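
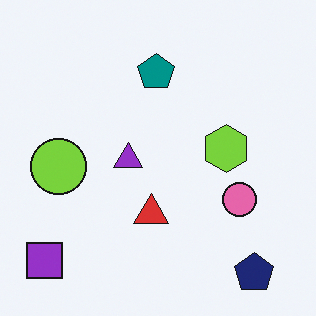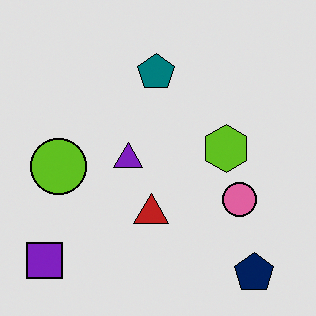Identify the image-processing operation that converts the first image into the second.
Posterized to a reduced palette.

Each flat color has snapped to a coarser quantized level — most visibly, the near-white background has dropped to a flat grey.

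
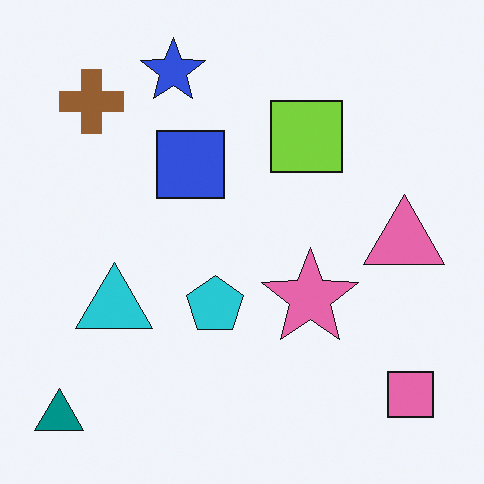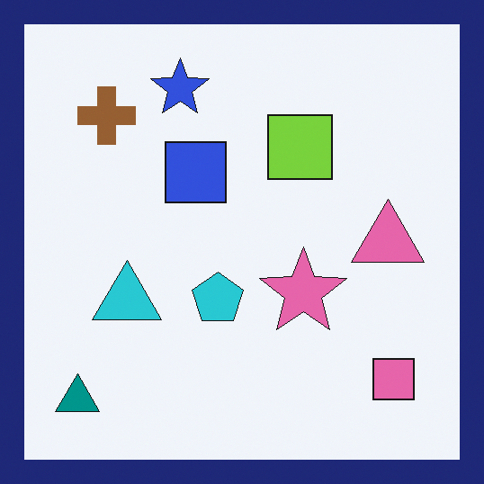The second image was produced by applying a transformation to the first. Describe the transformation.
Framed with a navy border.

A solid navy frame runs around the edge of the second image, with the content slightly shrunk inside it.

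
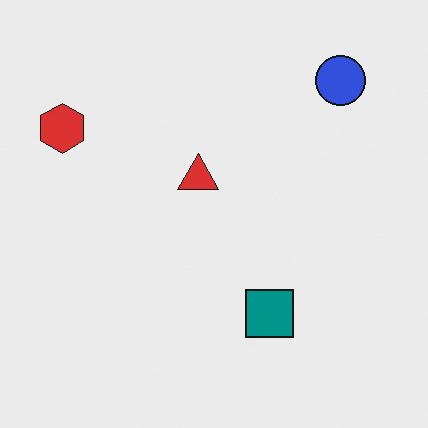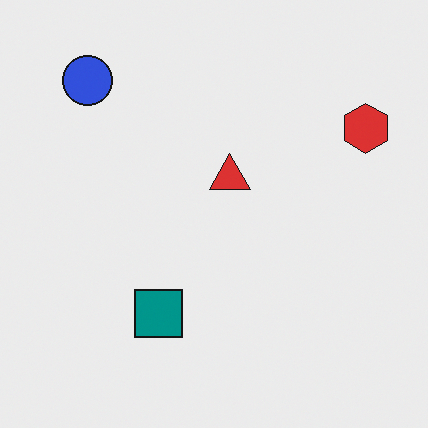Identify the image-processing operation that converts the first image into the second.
The image was flipped horizontally (left ↔ right).

The red hexagon is in the top-left of the first image and the top-right of the second — shapes on opposite sides of the vertical midline have swapped in a mirror flip.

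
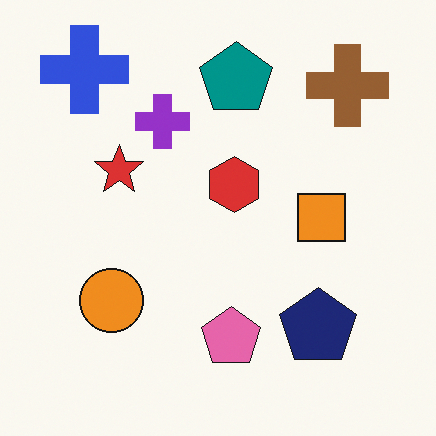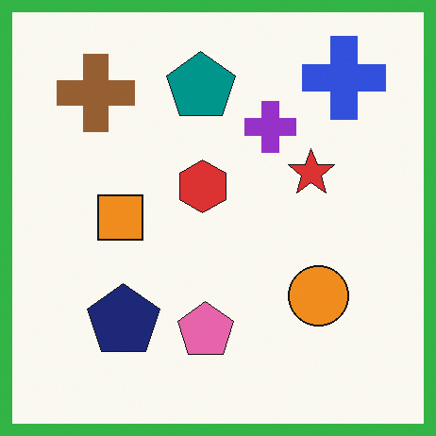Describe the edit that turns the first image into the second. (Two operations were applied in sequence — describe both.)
This is the original image flipped horizontally (left ↔ right), then framed with a green border.

The blue cross is in the top-left of the first image and the top-right of the second — shapes on opposite sides of the vertical midline have swapped in a mirror flip. A solid green frame runs around the edge of the second image, with the content slightly shrunk inside it.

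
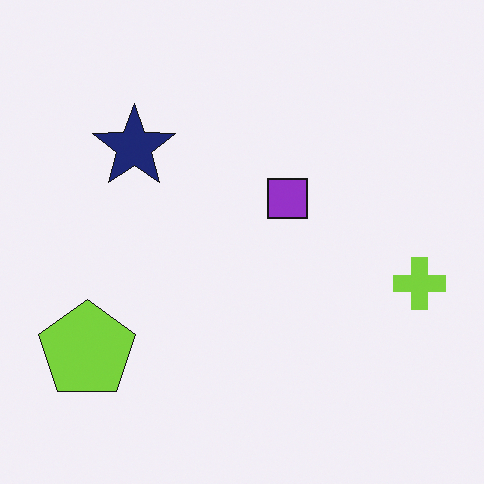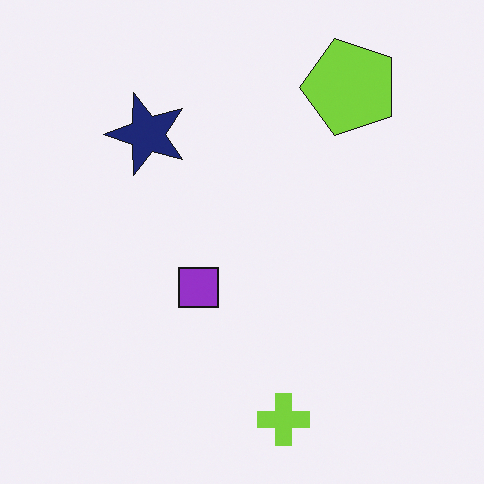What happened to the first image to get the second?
The image was transposed (reflected across the top-left ↔ bottom-right diagonal).

Shapes have swapped their row and column positions — what was in the top-right is now in the bottom-left — a diagonal reflection.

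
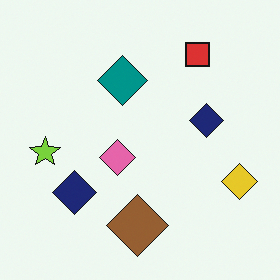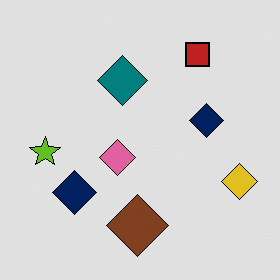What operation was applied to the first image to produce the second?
It was moderately posterized.

Each flat color has snapped to a coarser quantized level — most visibly, the near-white background has dropped to a flat grey.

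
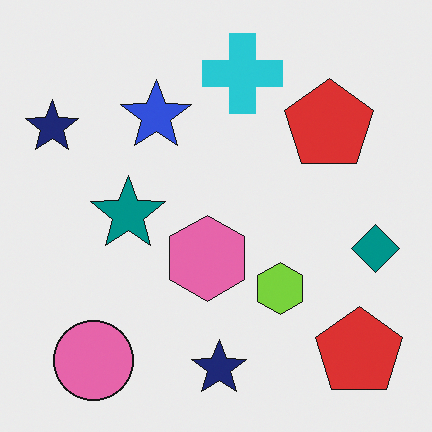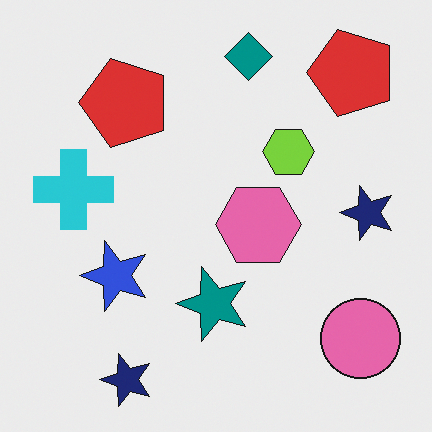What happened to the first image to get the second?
This is the original image rotated 90° counter-clockwise.

The pink circle sits in the bottom-left of the first image and the bottom-right of the second — consistent with a whole-image 90° counter-clockwise rotation.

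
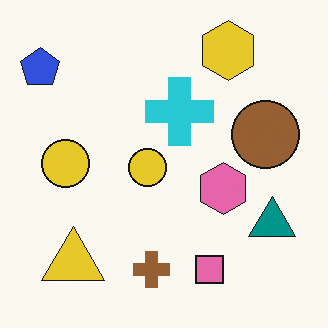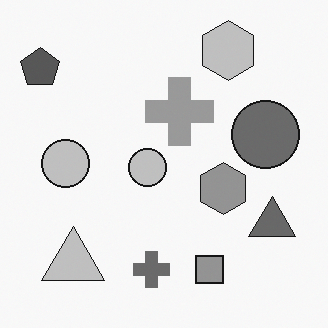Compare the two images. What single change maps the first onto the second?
Converted to grayscale.

All color is removed — every shape is now a shade of grey.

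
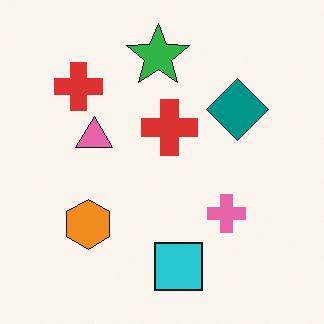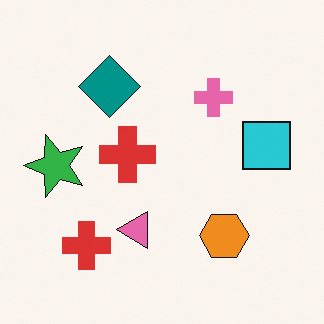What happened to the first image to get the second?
This is the original image rotated 90° counter-clockwise.

The green star sits in the top of the first image and the left of the second — consistent with a whole-image 90° counter-clockwise rotation.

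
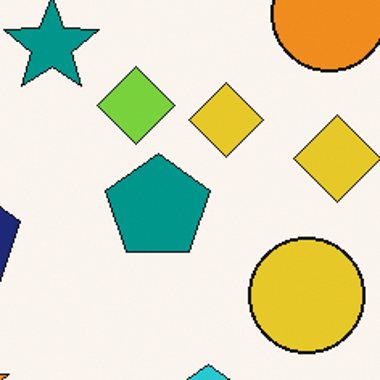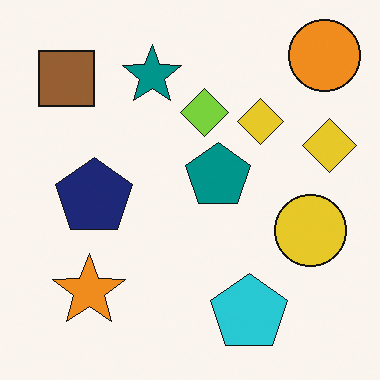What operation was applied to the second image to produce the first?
The image was cropped slightly and scaled back up.

The visible shapes are larger and the field of view is narrower; shapes near the original edges may be partly or wholly outside the frame — a crop-and-rescale.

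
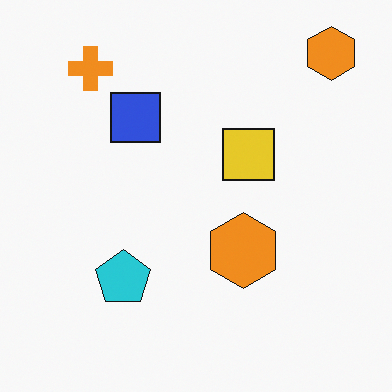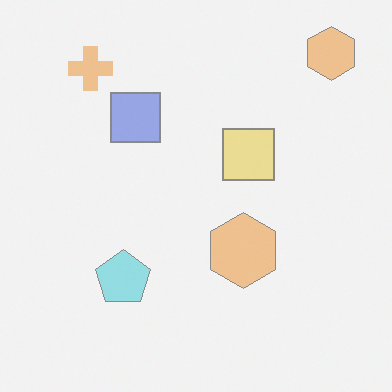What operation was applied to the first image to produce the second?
The second image is the first given much lower contrast.

Tones are pushed toward mid-grey across the whole image — a global contrast change.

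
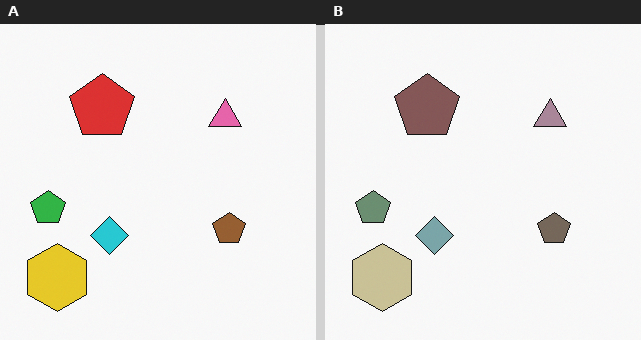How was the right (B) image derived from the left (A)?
It was heavily desaturated.

All colors are more muted and greyish — a global saturation change.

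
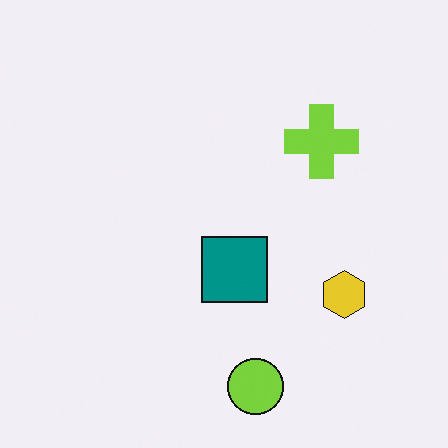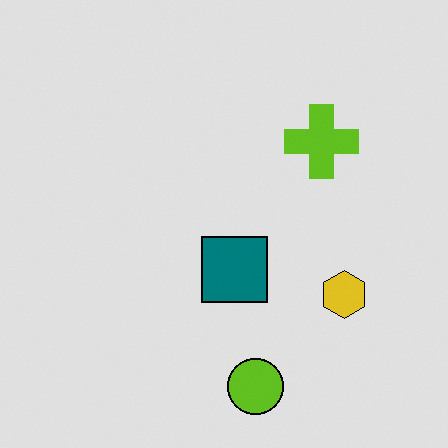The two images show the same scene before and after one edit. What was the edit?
This is the original image posterized to a reduced palette.

Each flat color has snapped to a coarser quantized level — most visibly, the near-white background has dropped to a flat grey.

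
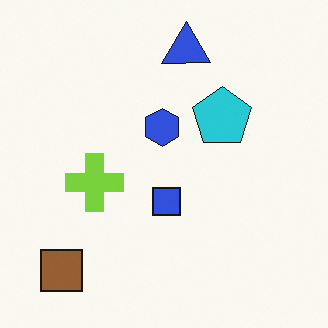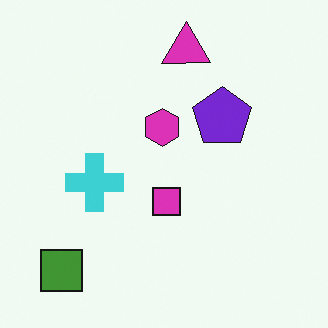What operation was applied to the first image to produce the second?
It was hue-shifted by a moderate amount.

Every shape's color has rotated by the same amount around the hue wheel — a uniform hue shift.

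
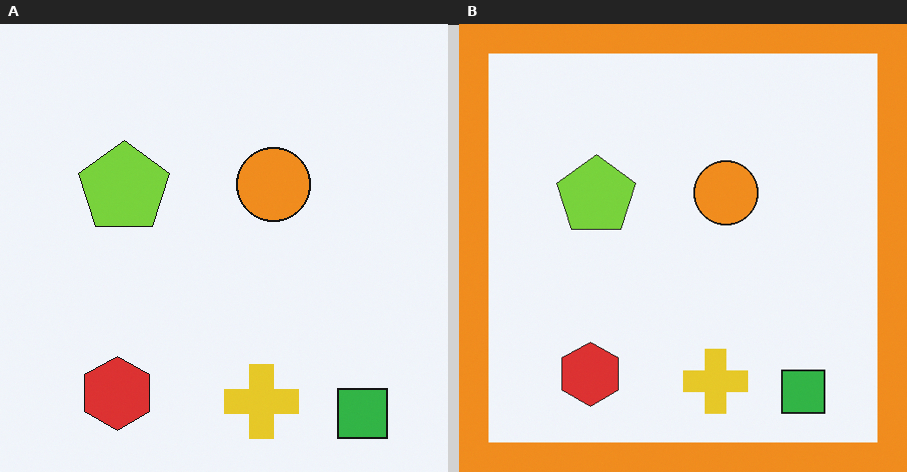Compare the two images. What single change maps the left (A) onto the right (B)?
This is the original image framed with a orange border.

A solid orange frame runs around the edge of the right (B) image, with the content slightly shrunk inside it.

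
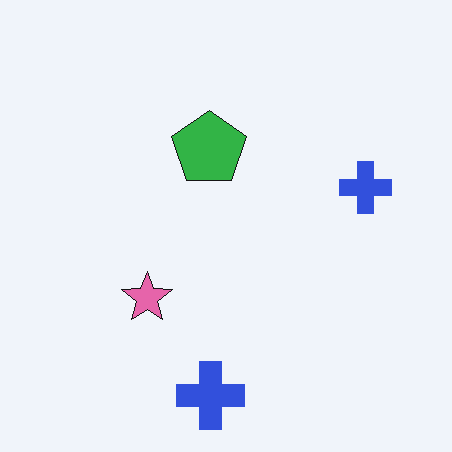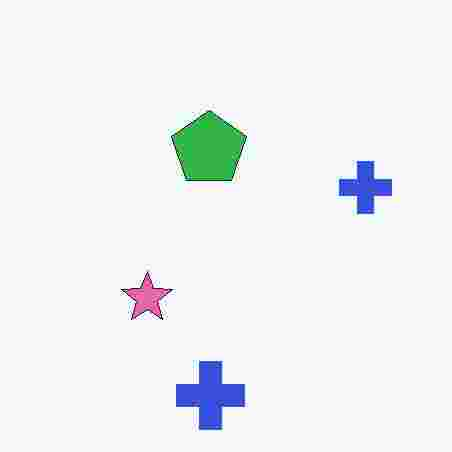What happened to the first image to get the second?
The image was heavily JPEG-compressed with obvious blocking artifacts.

Blocky 8×8 compression artifacts appear around shape edges and the flat background shows ringing — characteristic JPEG degradation.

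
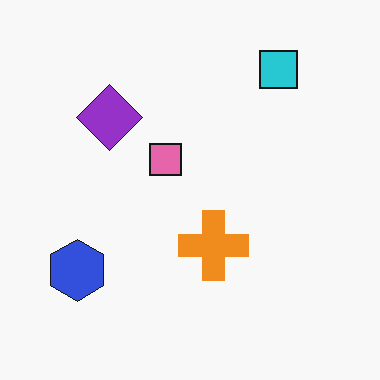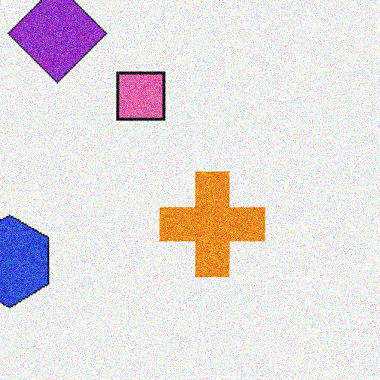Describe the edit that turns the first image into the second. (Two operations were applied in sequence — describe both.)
The image was cropped slightly and scaled back up, then degraded with moderate additive noise.

The visible shapes are larger and the field of view is narrower; shapes near the original edges may be partly or wholly outside the frame — a crop-and-rescale. Random speckle covers the whole image, including the flat background.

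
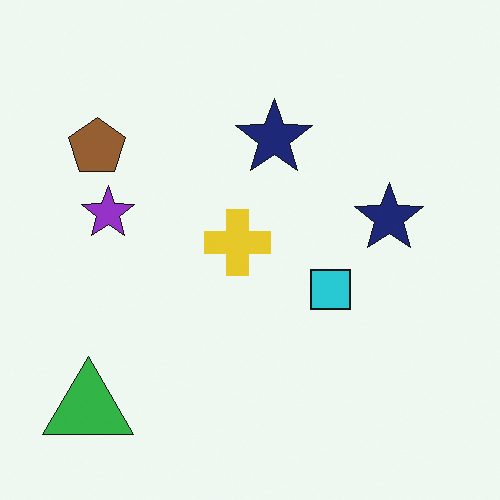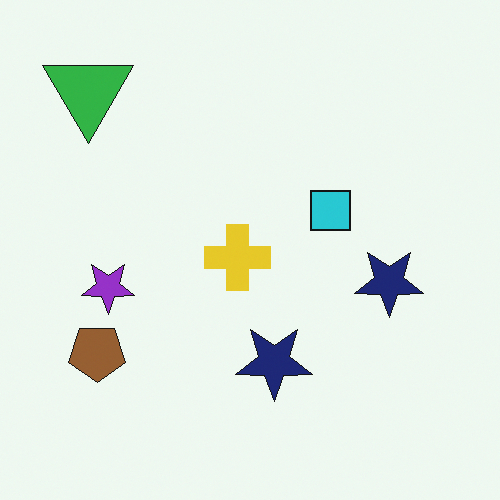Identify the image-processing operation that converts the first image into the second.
The image was flipped vertically (top ↔ bottom).

The green triangle is in the bottom-left of the first image and the top-left of the second — shapes on opposite sides of the horizontal midline have swapped in a mirror flip.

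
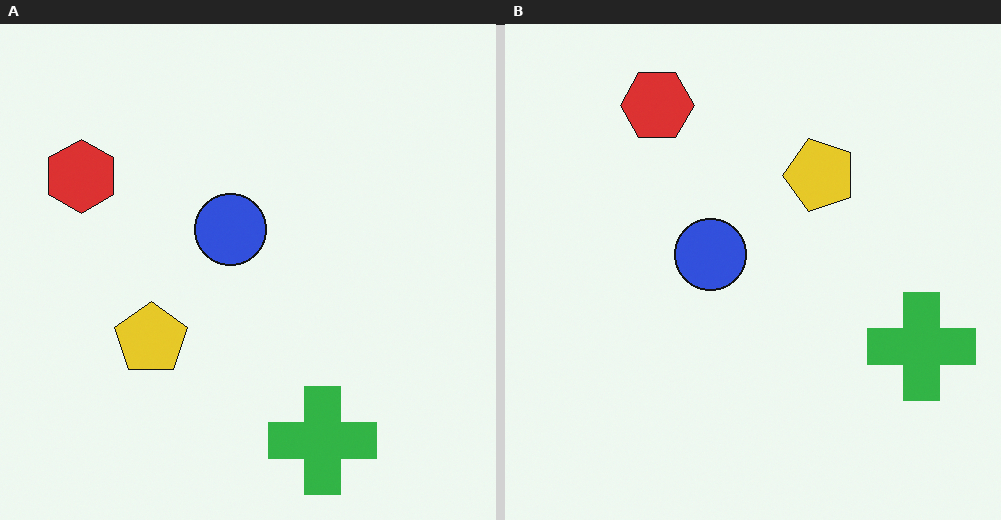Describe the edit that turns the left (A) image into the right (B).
The right (B) image is the left (A) transposed (reflected across the top-left ↔ bottom-right diagonal).

Shapes have swapped their row and column positions — what was in the top-right is now in the bottom-left — a diagonal reflection.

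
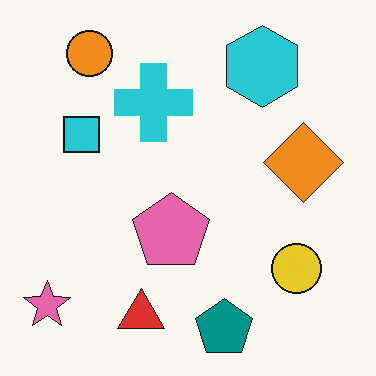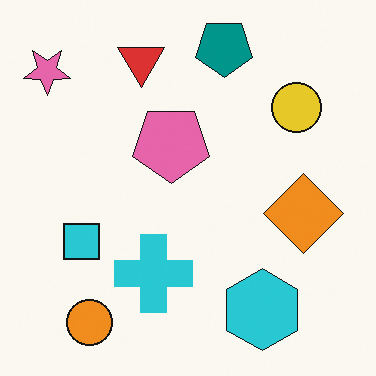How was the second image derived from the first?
The transformation is: flipped vertically (top ↔ bottom).

The teal pentagon is in the bottom of the first image and the top of the second — shapes on opposite sides of the horizontal midline have swapped in a mirror flip.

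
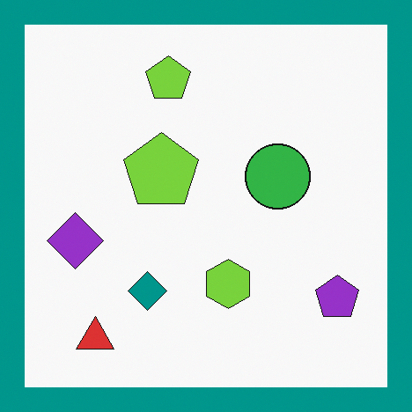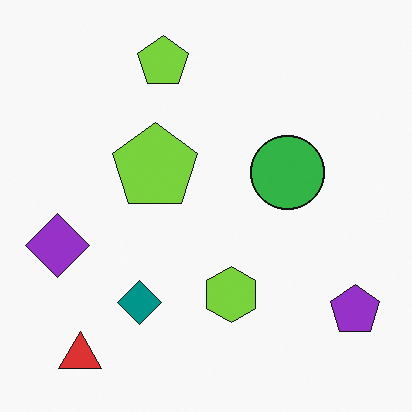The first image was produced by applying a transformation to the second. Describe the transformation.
The transformation is: framed with a teal border.

A solid teal frame runs around the edge of the first image, with the content slightly shrunk inside it.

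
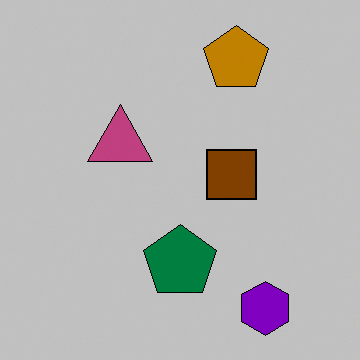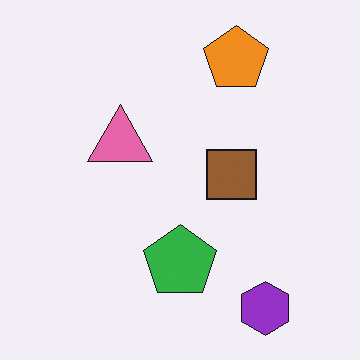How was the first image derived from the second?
The transformation is: heavily posterized to just a handful of flat colors.

Each flat color has snapped to a coarser quantized level — most visibly, the near-white background has dropped to a flat grey.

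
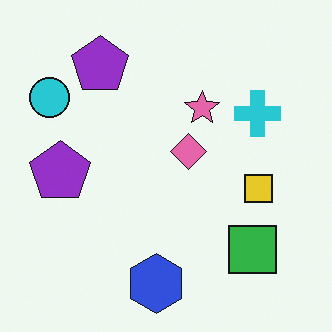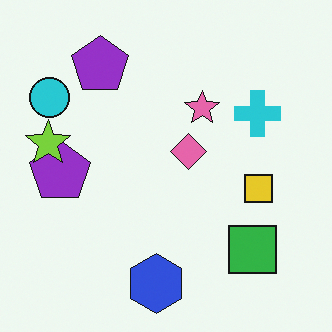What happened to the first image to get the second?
This is the original image overlaid with an additional lime star.

A lime star appears in the second image that is absent from the first.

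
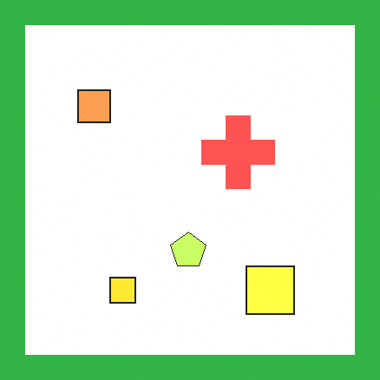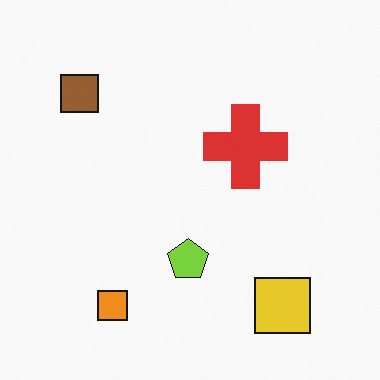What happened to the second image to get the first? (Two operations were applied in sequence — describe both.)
The image was brightened a lot, then framed with a green border.

Every pixel — background and shapes alike — is uniformly brightened. A solid green frame runs around the edge of the first image, with the content slightly shrunk inside it.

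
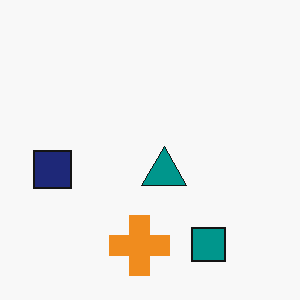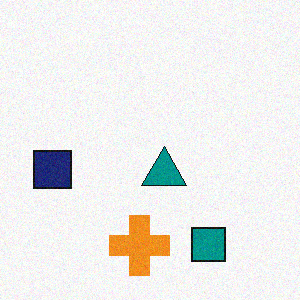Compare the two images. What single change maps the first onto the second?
The image was degraded with a light layer of grain.

Random speckle covers the whole image, including the flat background.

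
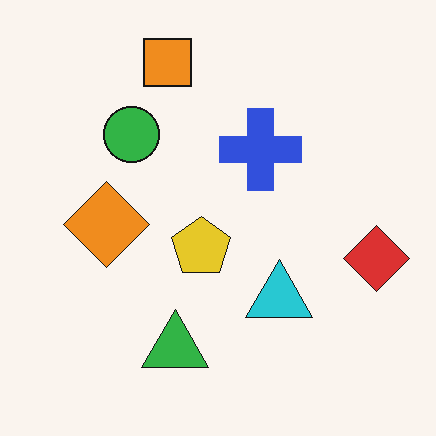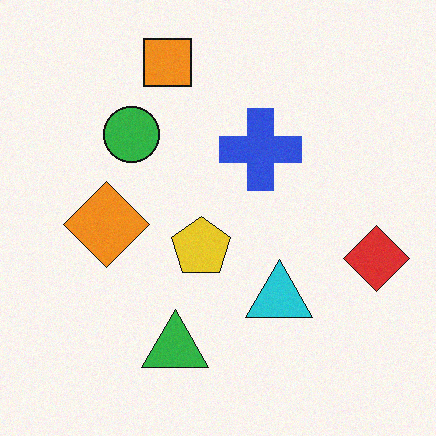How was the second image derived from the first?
The second image is the first degraded with light additive noise.

Random speckle covers the whole image, including the flat background.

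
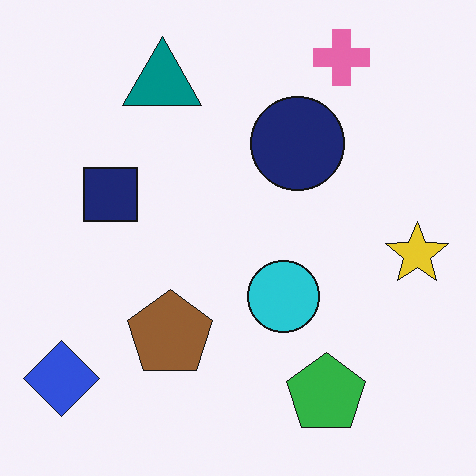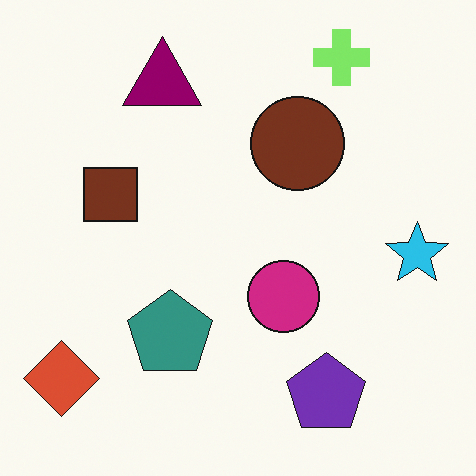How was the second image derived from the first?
The transformation is: hue-shifted noticeably.

Every shape's color has rotated by the same amount around the hue wheel — a uniform hue shift.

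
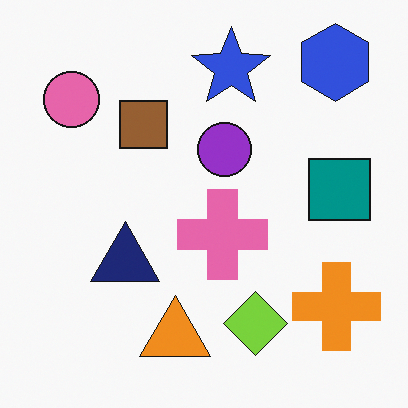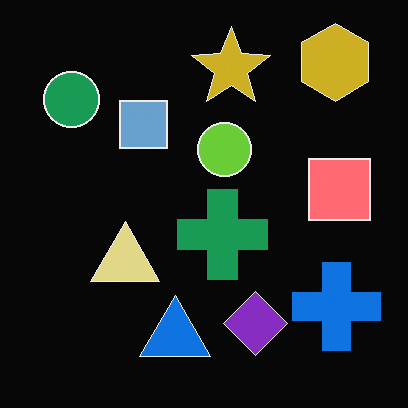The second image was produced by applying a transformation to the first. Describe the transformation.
Color-inverted (negative).

The light background has become dark and every shape's color is its complement — a photographic negative.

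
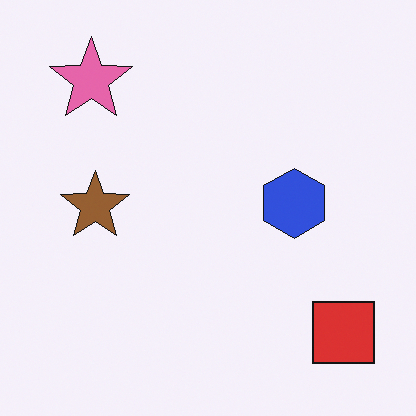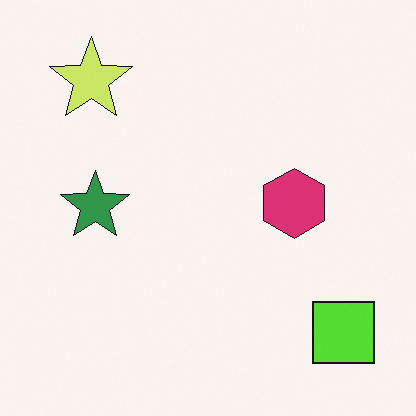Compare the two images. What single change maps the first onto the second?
This is the original image hue-shifted through roughly a third of the color wheel.

Every shape's color has rotated by the same amount around the hue wheel — a uniform hue shift.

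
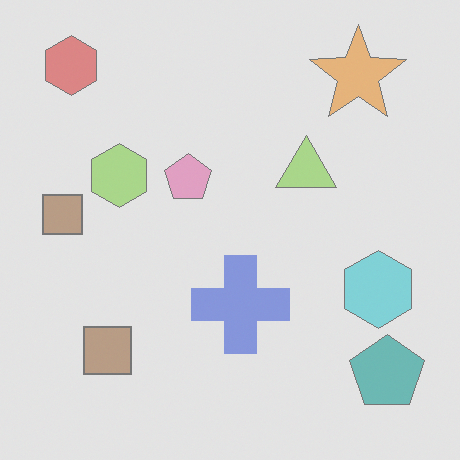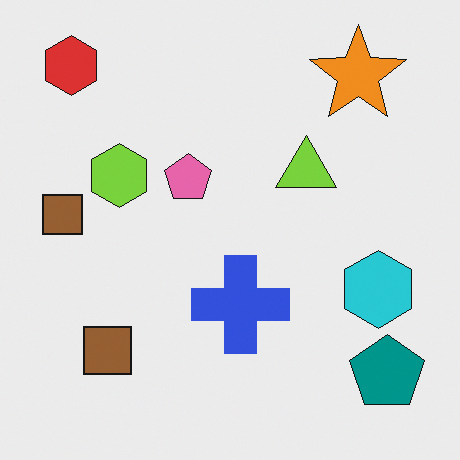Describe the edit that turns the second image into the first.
The image was given much lower contrast.

Tones are pushed toward mid-grey across the whole image — a global contrast change.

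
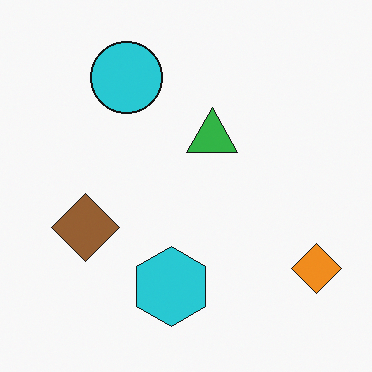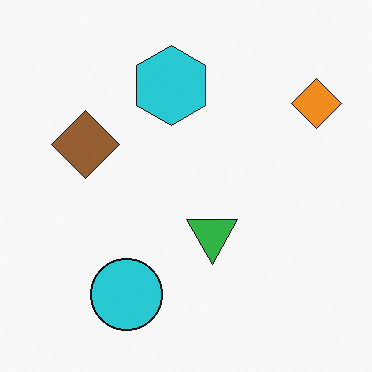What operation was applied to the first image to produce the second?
The second image is the first flipped vertically (top ↔ bottom).

The cyan circle is in the top of the first image and the bottom of the second — shapes on opposite sides of the horizontal midline have swapped in a mirror flip.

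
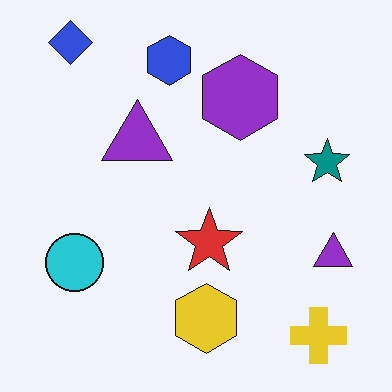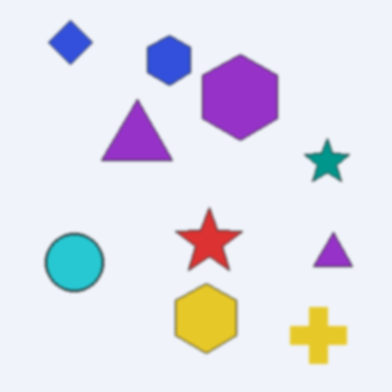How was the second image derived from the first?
This is the original image slightly softened.

Shape edges and outlines are uniformly softened across the whole image.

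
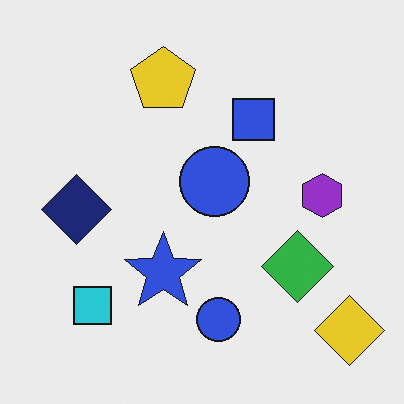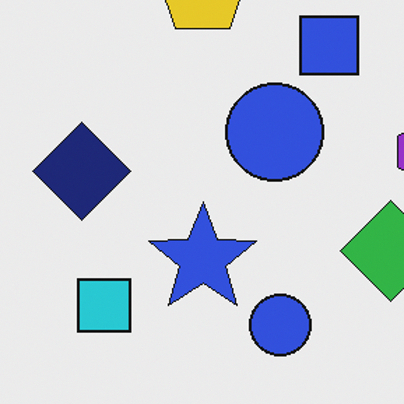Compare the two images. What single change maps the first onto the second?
This is the original image cropped to a modestly smaller region and rescaled.

The visible shapes are larger and the field of view is narrower; shapes near the original edges may be partly or wholly outside the frame — a crop-and-rescale.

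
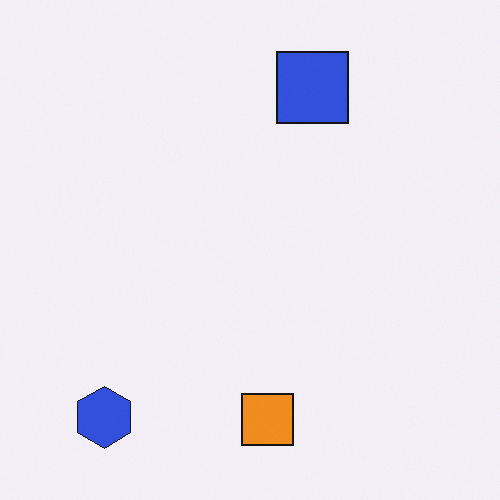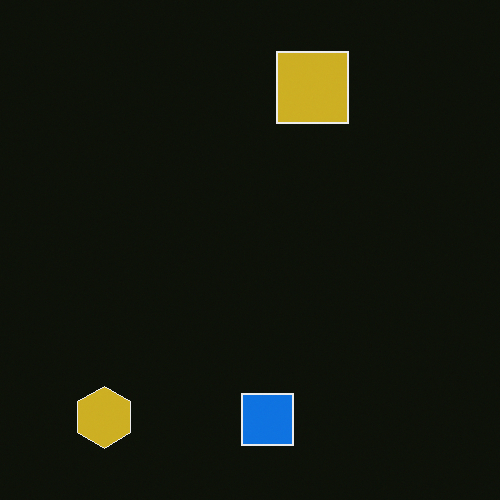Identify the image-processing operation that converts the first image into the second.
The image was color-inverted (negative).

The light background has become dark and every shape's color is its complement — a photographic negative.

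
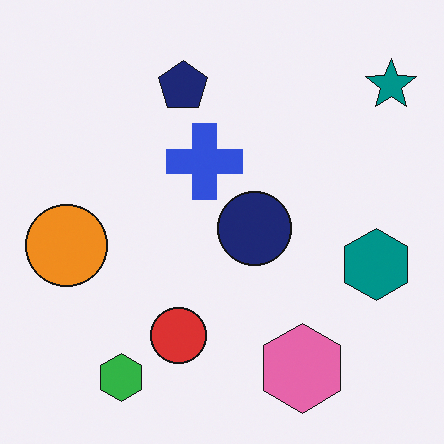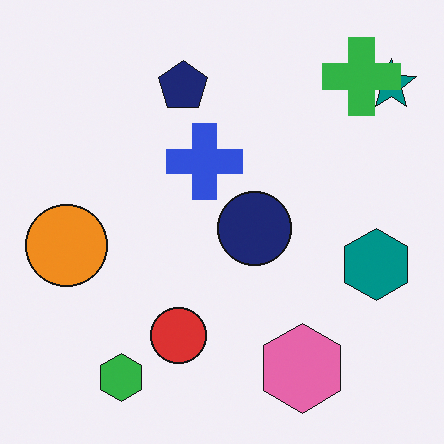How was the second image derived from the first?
This is the original image overlaid with an additional green cross.

A green cross appears in the second image that is absent from the first.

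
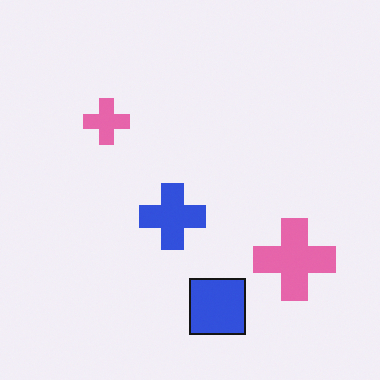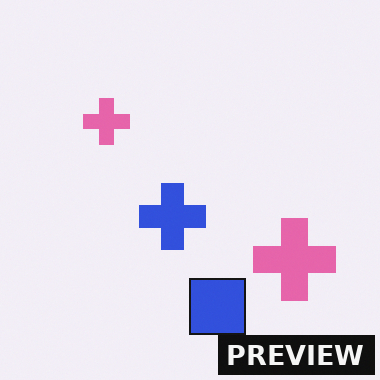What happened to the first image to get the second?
Watermarked with the text "PREVIEW" in the lower-right corner.

A dark label reading "PREVIEW" appears in the lower-right corner.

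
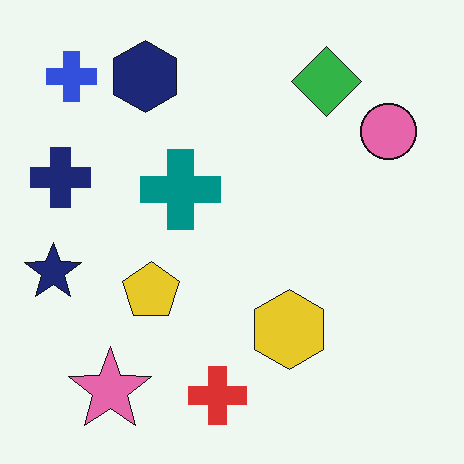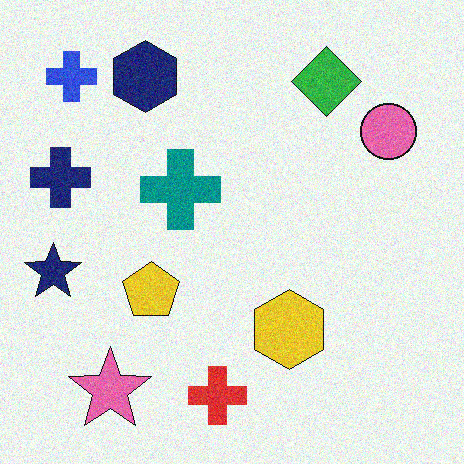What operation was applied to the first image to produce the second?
The second image is the first degraded with moderate additive noise.

Random speckle covers the whole image, including the flat background.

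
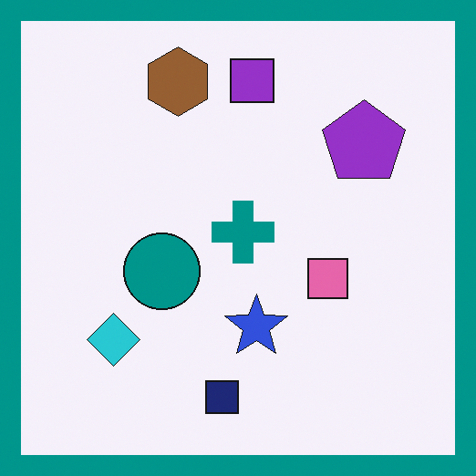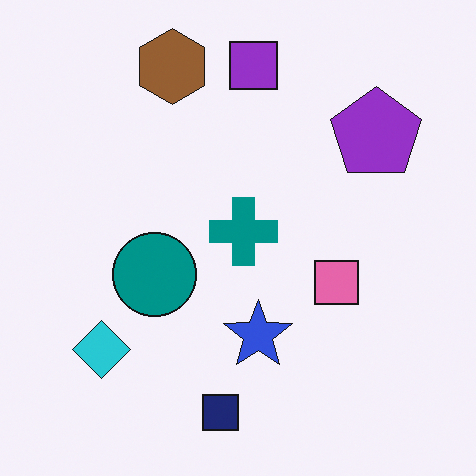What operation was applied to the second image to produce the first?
The transformation is: framed with a teal border.

A solid teal frame runs around the edge of the first image, with the content slightly shrunk inside it.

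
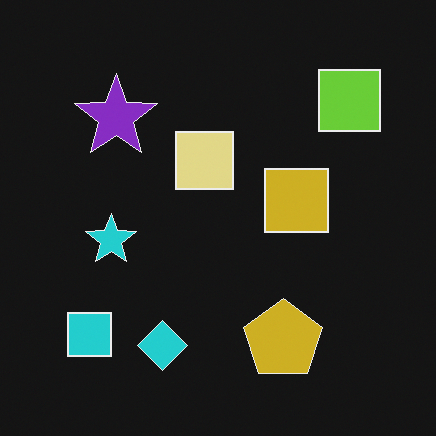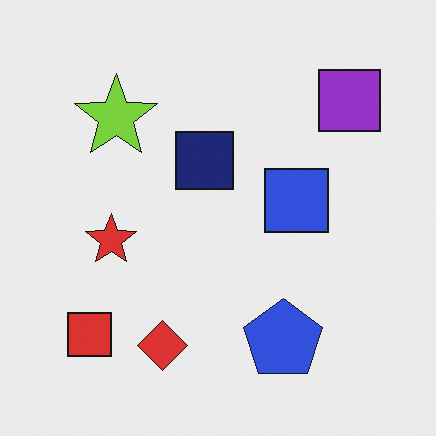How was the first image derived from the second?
It was color-inverted (negative).

The light background has become dark and every shape's color is its complement — a photographic negative.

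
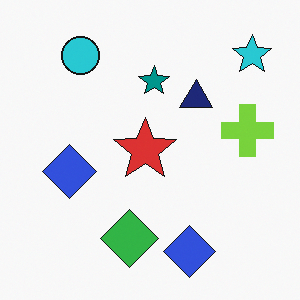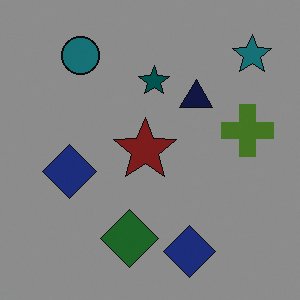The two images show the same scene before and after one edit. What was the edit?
The image was darkened a lot.

Every pixel — background and shapes alike — is uniformly darkened.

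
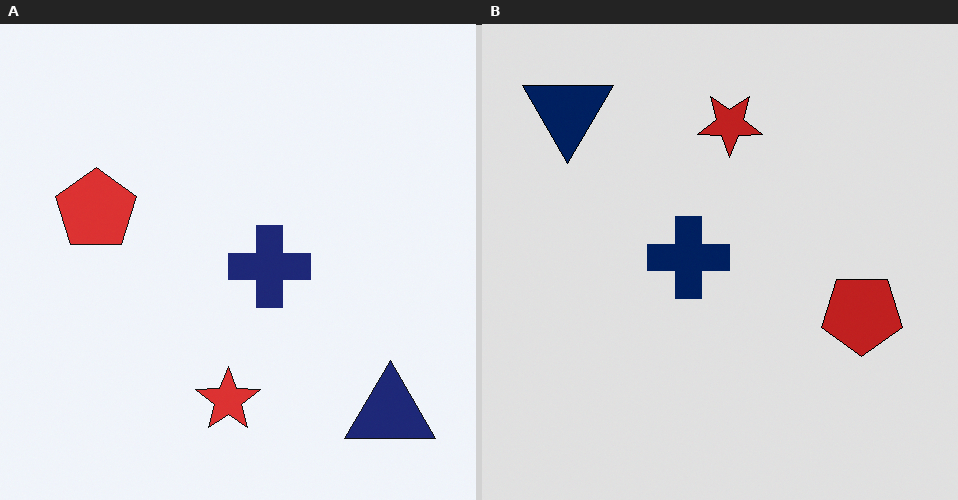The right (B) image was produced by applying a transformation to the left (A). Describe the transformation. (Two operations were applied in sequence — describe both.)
It was moderately posterized, then rotated 180°.

Each flat color has snapped to a coarser quantized level — most visibly, the near-white background has dropped to a flat grey. The navy triangle sits in the bottom-right of the left (A) image and the top-left of the right (B) — consistent with a whole-image 180° rotation.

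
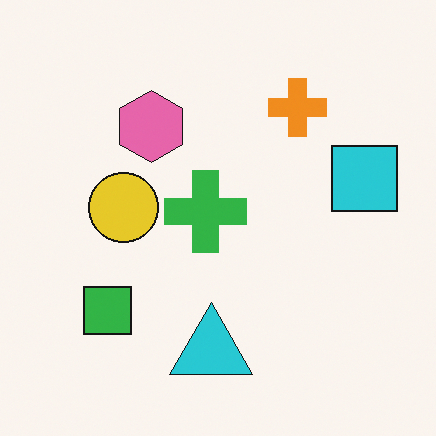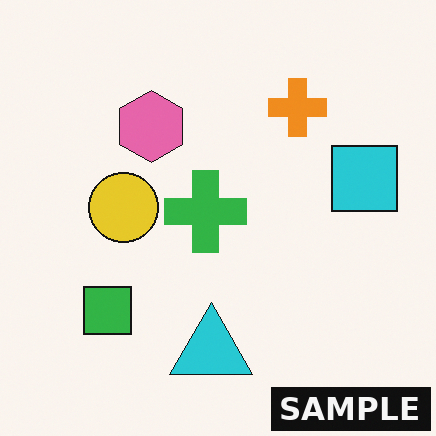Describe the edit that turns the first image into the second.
The image was watermarked with the text "SAMPLE" in the lower-right corner.

A dark label reading "SAMPLE" appears in the lower-right corner.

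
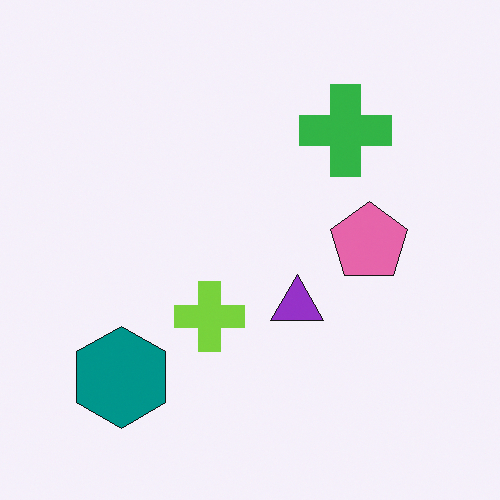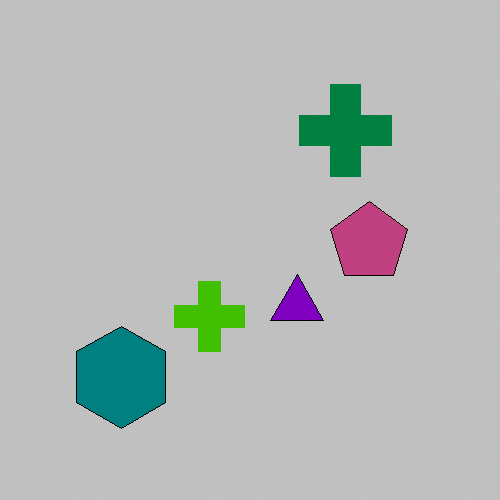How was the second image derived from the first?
The transformation is: aggressively posterized.

Each flat color has snapped to a coarser quantized level — most visibly, the near-white background has dropped to a flat grey.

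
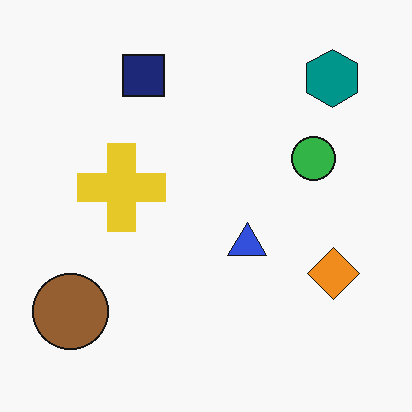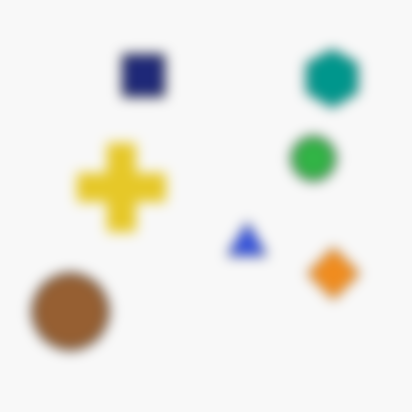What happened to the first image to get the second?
The transformation is: strongly gaussian-blurred.

Shape edges and outlines are uniformly softened across the whole image.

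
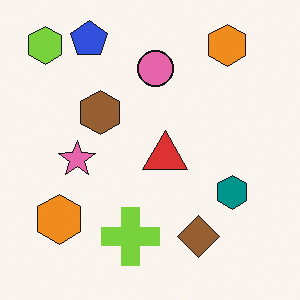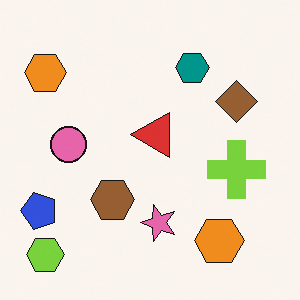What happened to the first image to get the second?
It was rotated 90° counter-clockwise.

The lime hexagon sits in the top-left of the first image and the bottom-left of the second — consistent with a whole-image 90° counter-clockwise rotation.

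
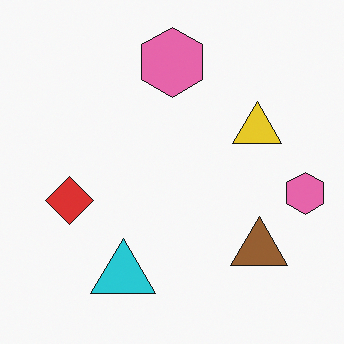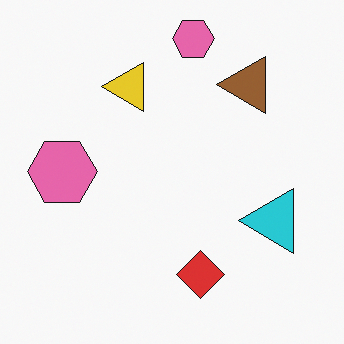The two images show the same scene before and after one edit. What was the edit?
The transformation is: rotated 90° counter-clockwise.

The brown triangle sits in the bottom-right of the first image and the top-right of the second — consistent with a whole-image 90° counter-clockwise rotation.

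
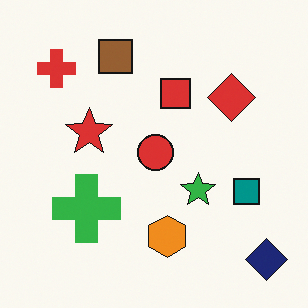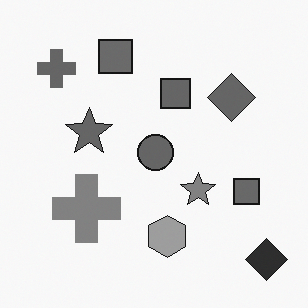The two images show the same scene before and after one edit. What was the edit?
Converted to grayscale.

All color is removed — every shape is now a shade of grey.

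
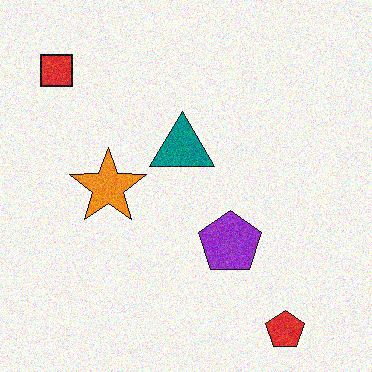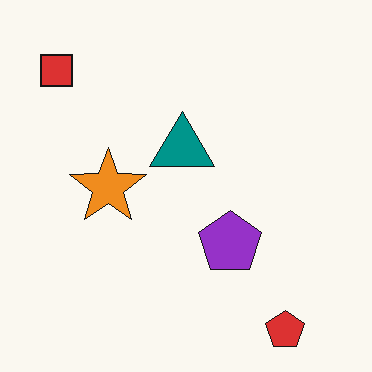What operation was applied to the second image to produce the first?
The first image is the second degraded with moderate additive noise.

Random speckle covers the whole image, including the flat background.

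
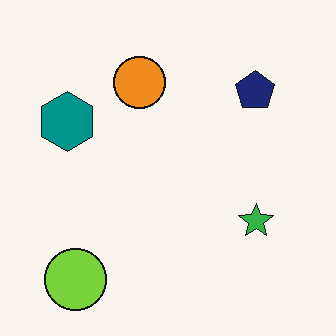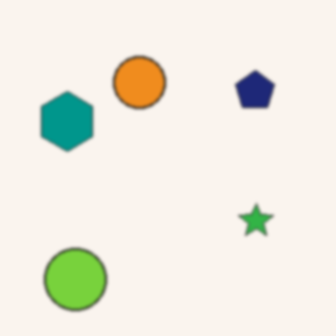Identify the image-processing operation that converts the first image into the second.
The transformation is: lightly blurred.

Shape edges and outlines are uniformly softened across the whole image.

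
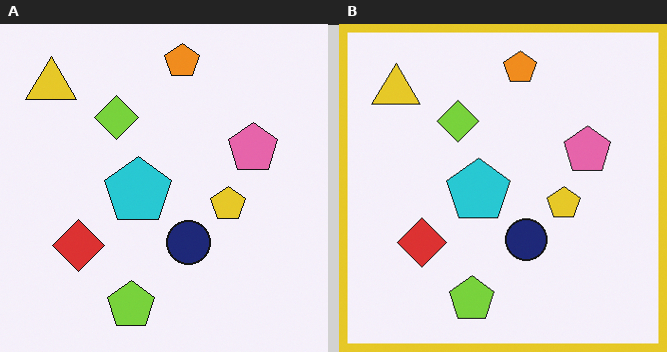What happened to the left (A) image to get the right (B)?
The right (B) image is the left (A) framed with a yellow border.

A solid yellow frame runs around the edge of the right (B) image, with the content slightly shrunk inside it.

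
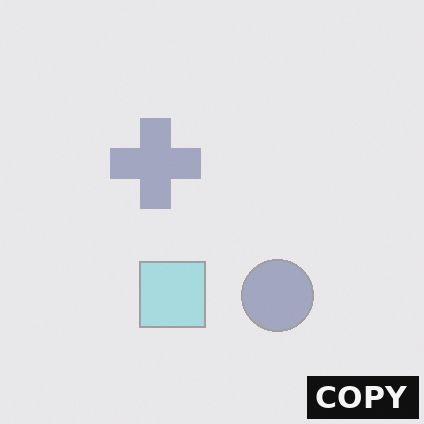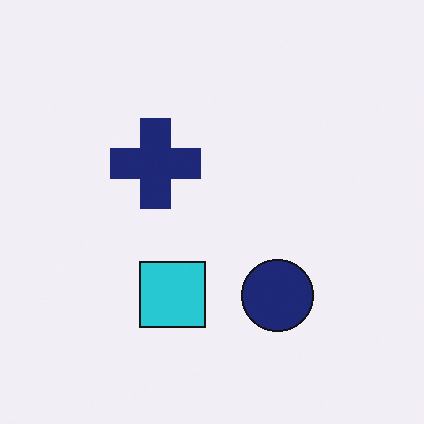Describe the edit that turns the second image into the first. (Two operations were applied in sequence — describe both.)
The first image is the second washed out (contrast reduced), then watermarked with the text "COPY" in the lower-right corner.

Tones are pushed toward mid-grey across the whole image — a global contrast change. A dark label reading "COPY" appears in the lower-right corner.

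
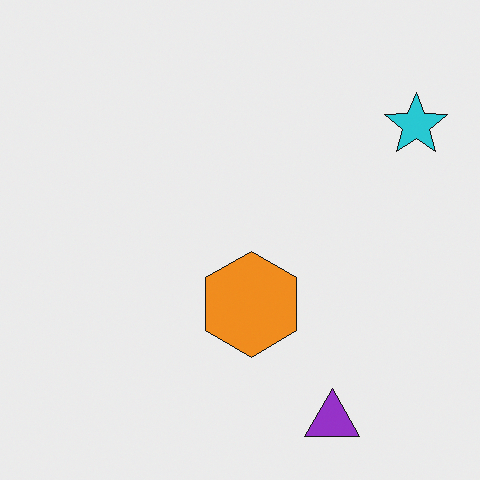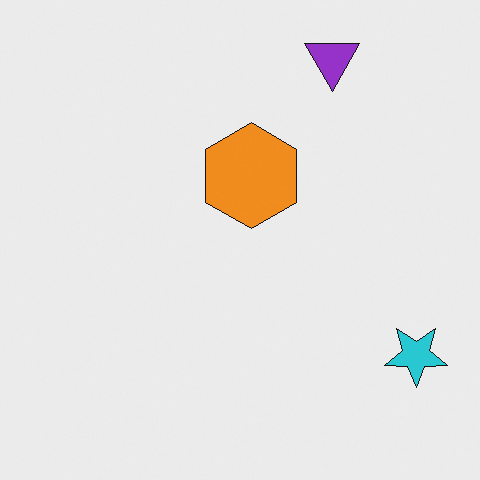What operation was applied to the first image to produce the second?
Flipped vertically (top ↔ bottom).

The purple triangle is in the bottom-right of the first image and the top-right of the second — shapes on opposite sides of the horizontal midline have swapped in a mirror flip.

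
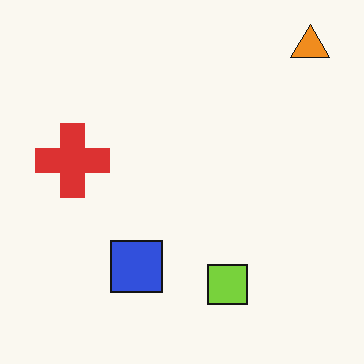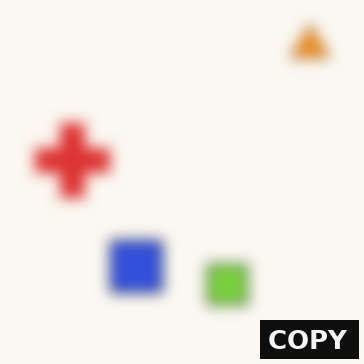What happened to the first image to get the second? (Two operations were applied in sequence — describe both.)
Strongly gaussian-blurred, then watermarked with the text "COPY" in the lower-right corner.

Shape edges and outlines are uniformly softened across the whole image. A dark label reading "COPY" appears in the lower-right corner.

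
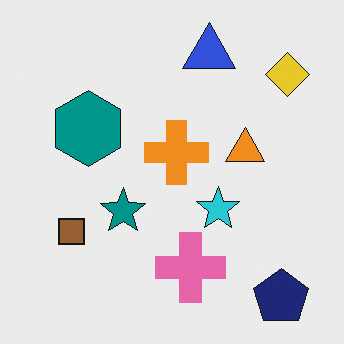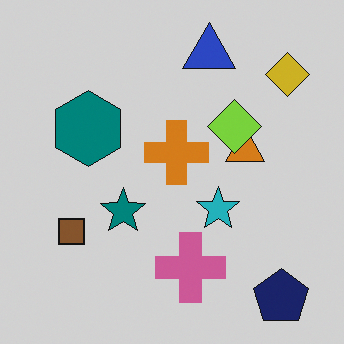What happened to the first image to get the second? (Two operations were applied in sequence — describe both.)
It was darkened a little, then overlaid with an additional lime diamond.

Every pixel — background and shapes alike — is uniformly darkened. A lime diamond appears in the second image that is absent from the first.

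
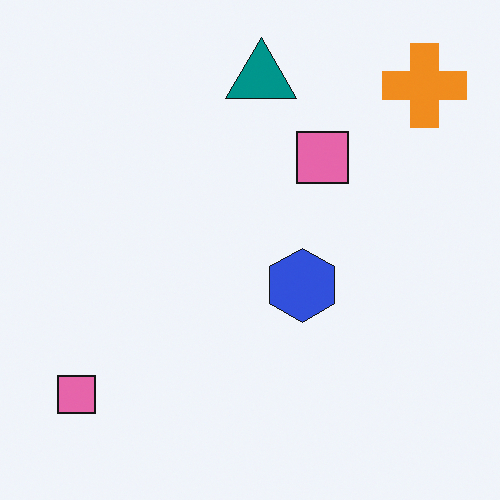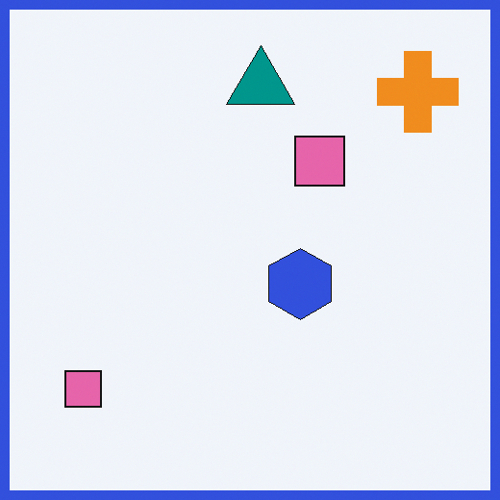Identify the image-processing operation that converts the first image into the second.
The transformation is: framed with a blue border.

A solid blue frame runs around the edge of the second image, with the content slightly shrunk inside it.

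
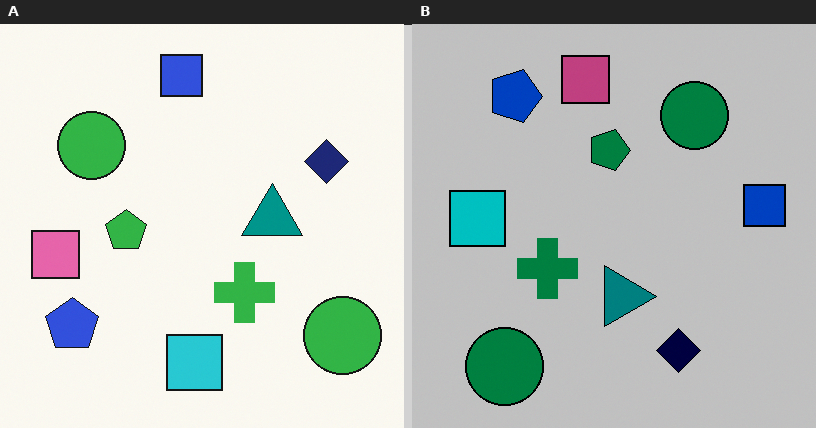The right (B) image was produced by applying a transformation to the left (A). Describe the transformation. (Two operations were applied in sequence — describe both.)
The image was heavily posterized to just a handful of flat colors, then rotated 90° clockwise.

Each flat color has snapped to a coarser quantized level — most visibly, the near-white background has dropped to a flat grey. The blue pentagon sits in the bottom-left of the left (A) image and the top-left of the right (B) — consistent with a whole-image 90° clockwise rotation.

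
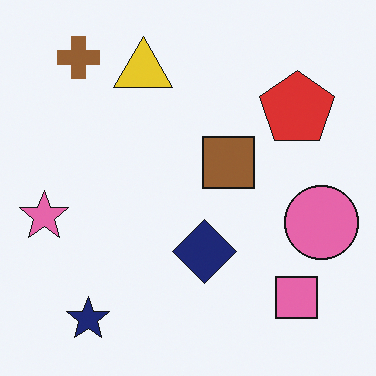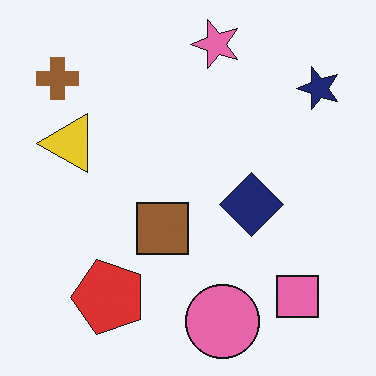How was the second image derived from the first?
Transposed (reflected across the top-left ↔ bottom-right diagonal).

Shapes have swapped their row and column positions — what was in the top-right is now in the bottom-left — a diagonal reflection.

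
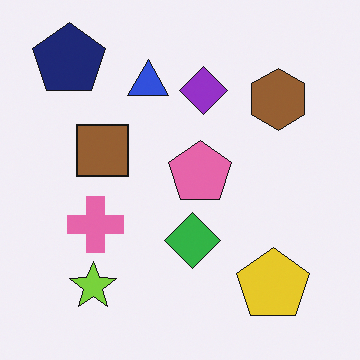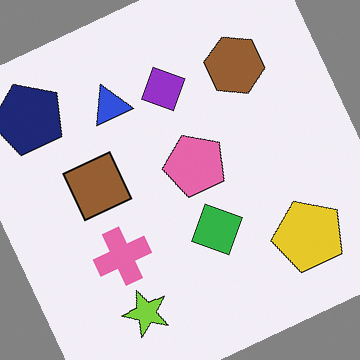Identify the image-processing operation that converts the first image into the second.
The image was rotated counter-clockwise by a moderate amount.

Every shape is tilted by the same angle and the image corners show triangular fill wedges — a whole-image rotation by a non-right angle.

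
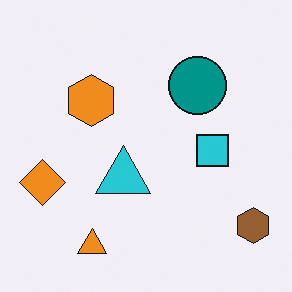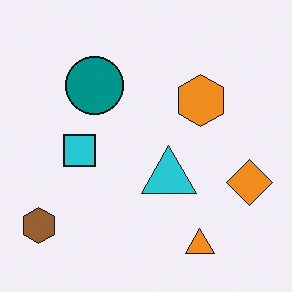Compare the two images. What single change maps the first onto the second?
This is the original image flipped horizontally (left ↔ right).

The brown hexagon is in the bottom-right of the first image and the bottom-left of the second — shapes on opposite sides of the vertical midline have swapped in a mirror flip.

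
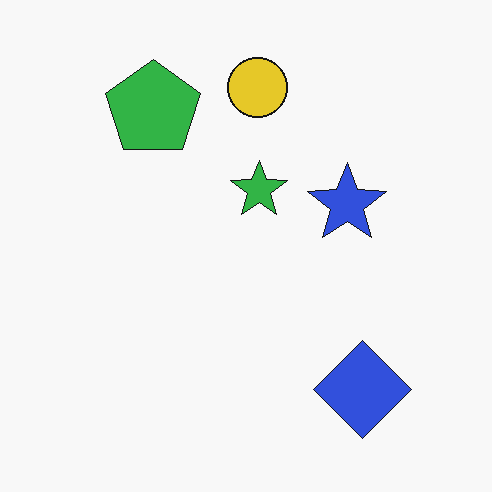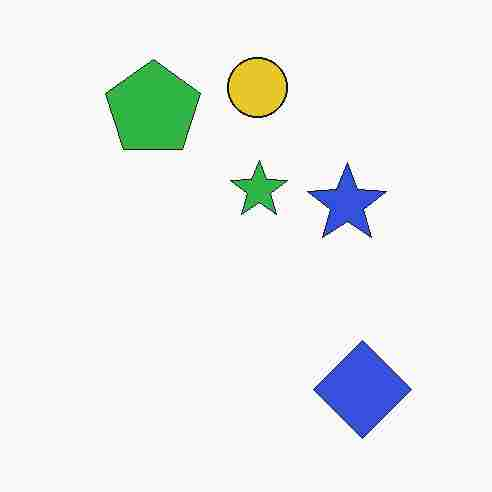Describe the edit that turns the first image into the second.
The image was degraded with heavy JPEG compression.

Blocky 8×8 compression artifacts appear around shape edges and the flat background shows ringing — characteristic JPEG degradation.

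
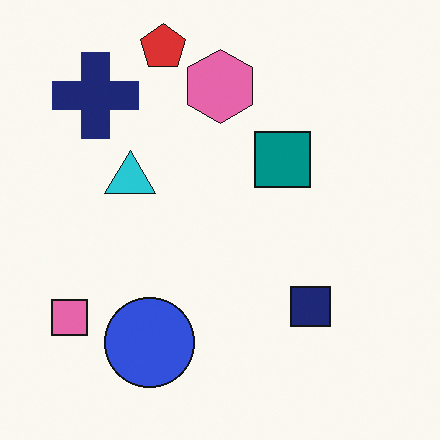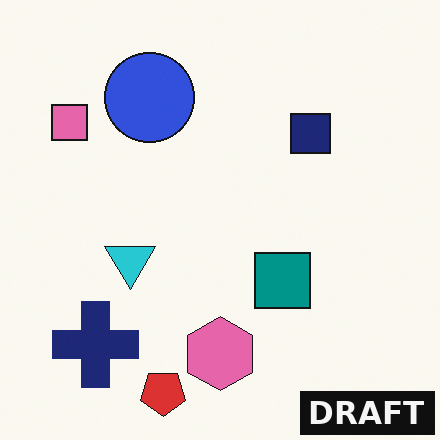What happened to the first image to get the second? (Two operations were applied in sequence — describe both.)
The image was flipped vertically (top ↔ bottom), then watermarked with the text "DRAFT" in the lower-right corner.

The red pentagon is in the top of the first image and the bottom of the second — shapes on opposite sides of the horizontal midline have swapped in a mirror flip. A dark label reading "DRAFT" appears in the lower-right corner.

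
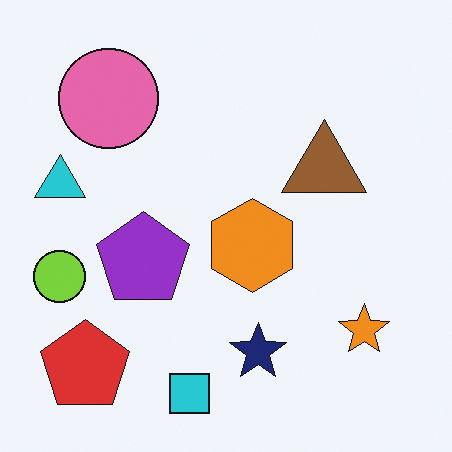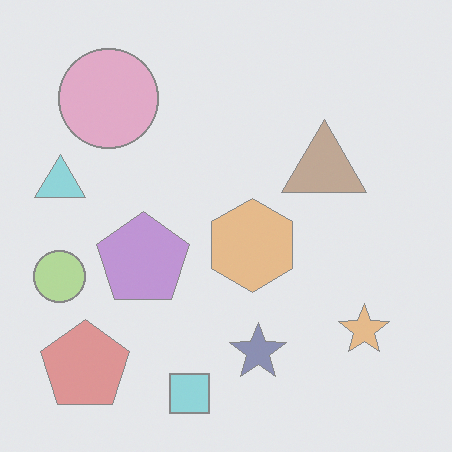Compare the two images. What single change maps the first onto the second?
The second image is the first washed out (contrast reduced).

Tones are pushed toward mid-grey across the whole image — a global contrast change.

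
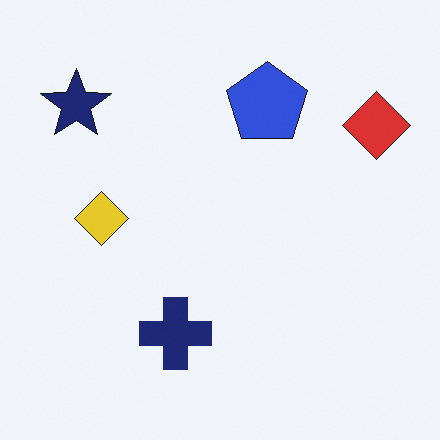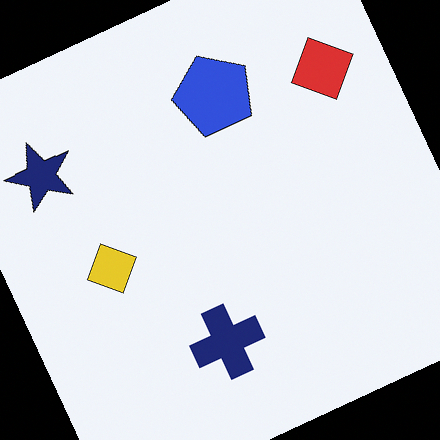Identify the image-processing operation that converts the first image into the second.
This is the original image rotated counter-clockwise by a moderate amount.

Every shape is tilted by the same angle and the image corners show triangular fill wedges — a whole-image rotation by a non-right angle.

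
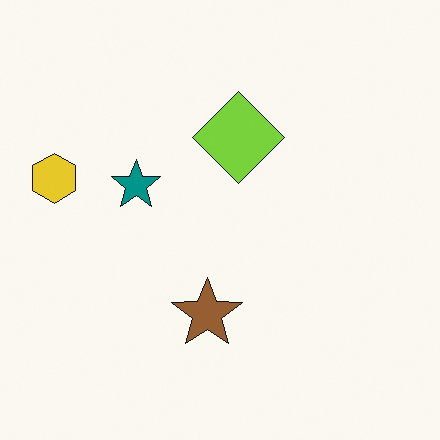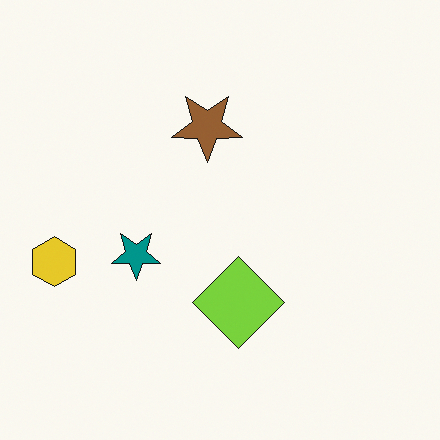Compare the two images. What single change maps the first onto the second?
This is the original image flipped vertically (top ↔ bottom).

The brown star is in the bottom of the first image and the top of the second — shapes on opposite sides of the horizontal midline have swapped in a mirror flip.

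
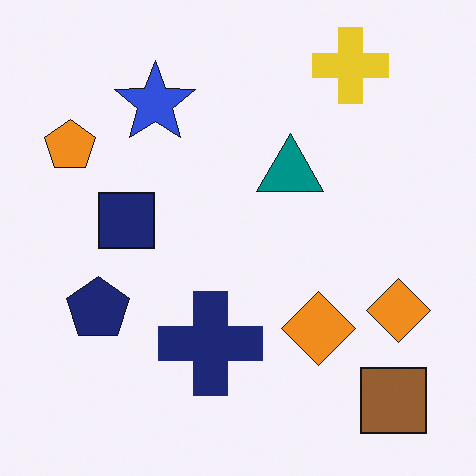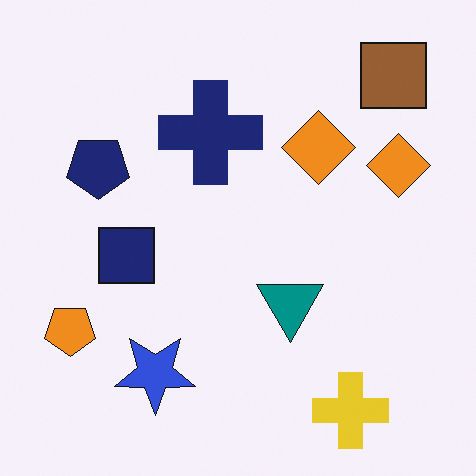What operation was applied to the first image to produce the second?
The second image is the first flipped vertically (top ↔ bottom).

The yellow cross is in the top-right of the first image and the bottom-right of the second — shapes on opposite sides of the horizontal midline have swapped in a mirror flip.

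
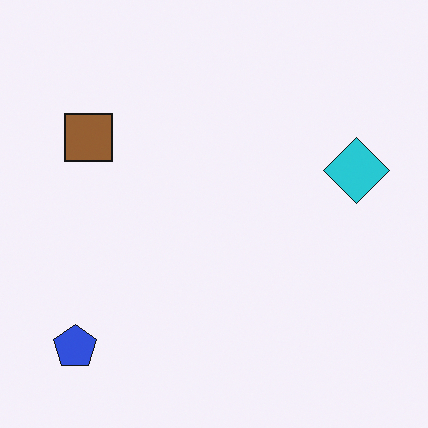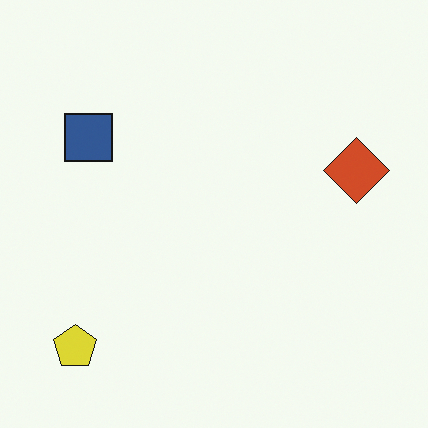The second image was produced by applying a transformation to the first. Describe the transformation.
It was hue-shifted by a large amount.

Every shape's color has rotated by the same amount around the hue wheel — a uniform hue shift.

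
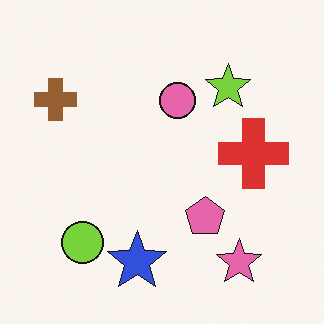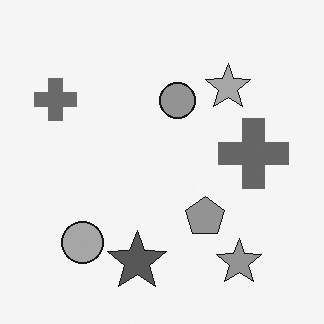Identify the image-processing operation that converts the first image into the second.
Converted to grayscale.

All color is removed — every shape is now a shade of grey.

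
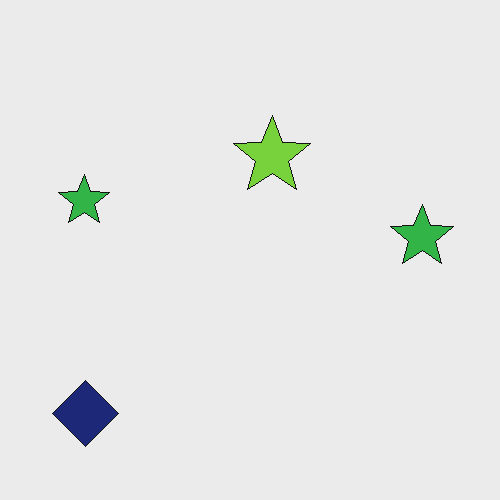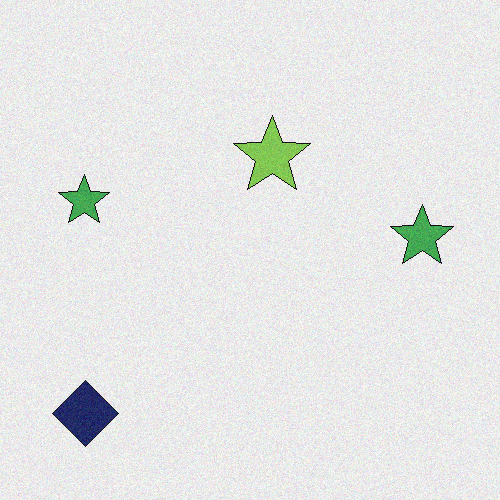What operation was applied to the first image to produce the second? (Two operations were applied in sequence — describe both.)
The second image is the first degraded with a light layer of grain, then slightly desaturated.

Random speckle covers the whole image, including the flat background. All colors are more muted and greyish — a global saturation change.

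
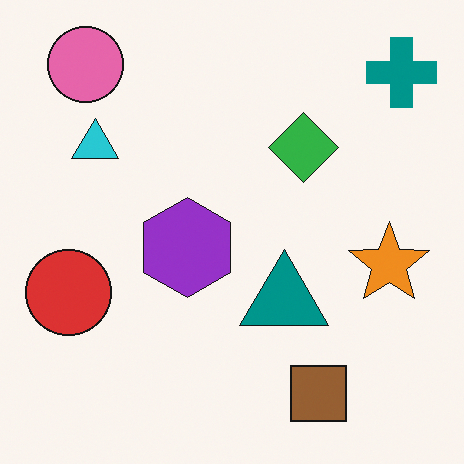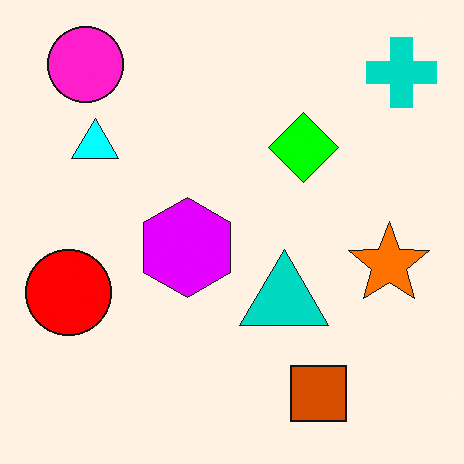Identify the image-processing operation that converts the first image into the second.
The transformation is: made much more vivid (saturation change).

All colors are more vivid — a global saturation change.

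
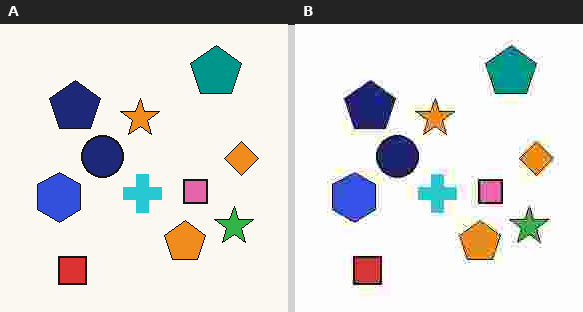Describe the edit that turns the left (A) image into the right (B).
The right (B) image is the left (A) heavily JPEG-compressed with obvious blocking artifacts.

Blocky 8×8 compression artifacts appear around shape edges and the flat background shows ringing — characteristic JPEG degradation.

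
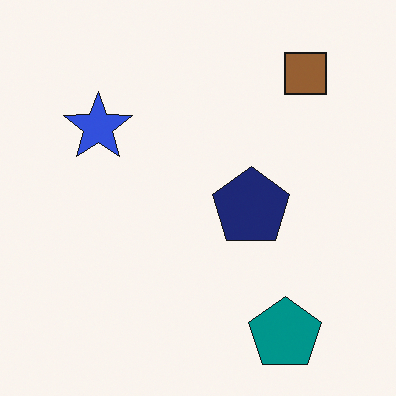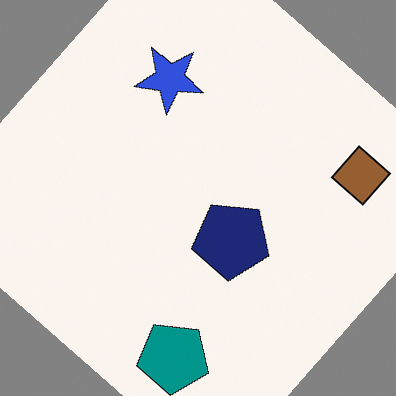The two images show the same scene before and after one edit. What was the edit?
It was rotated clockwise by a large amount — several tens of degrees.

Every shape is tilted by the same angle and the image corners show triangular fill wedges — a whole-image rotation by a non-right angle.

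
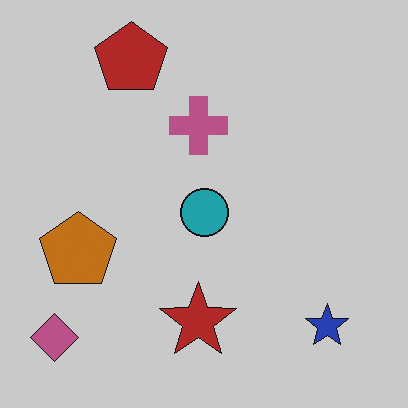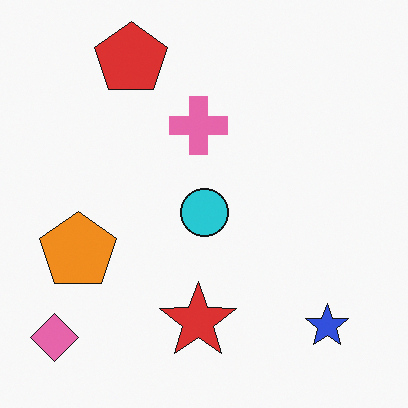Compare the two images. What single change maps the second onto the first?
It was darkened a little.

Every pixel — background and shapes alike — is uniformly darkened.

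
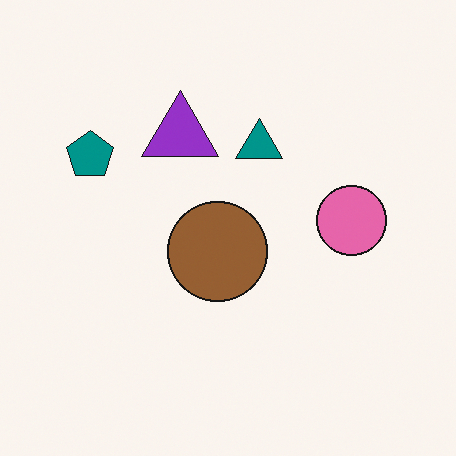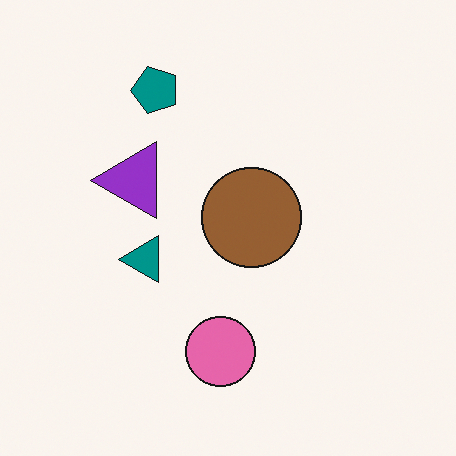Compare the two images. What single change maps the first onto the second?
This is the original image transposed (reflected across the top-left ↔ bottom-right diagonal).

Shapes have swapped their row and column positions — what was in the top-right is now in the bottom-left — a diagonal reflection.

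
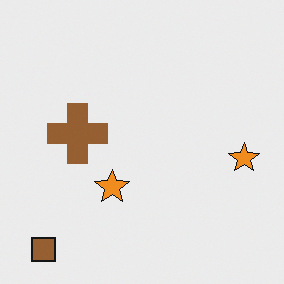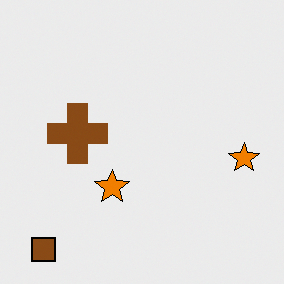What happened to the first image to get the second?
The transformation is: given slightly increased contrast.

Tones are pushed away from mid-grey across the whole image — a global contrast change.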